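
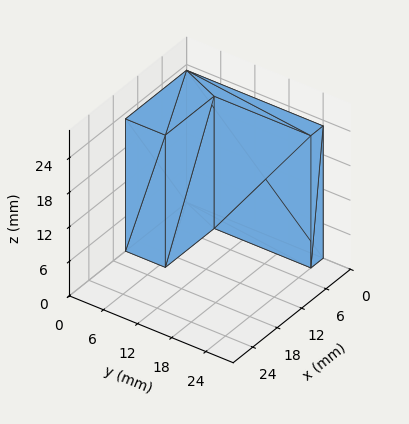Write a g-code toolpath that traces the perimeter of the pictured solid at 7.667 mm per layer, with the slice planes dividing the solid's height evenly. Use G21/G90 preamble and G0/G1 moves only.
Reading the render: the shape is an L-shaped prism: outer 15 × 24 mm, arm thicknesses ≈ 7 mm (horizontal) and 3 mm (vertical), extruded 23 mm in z (dimensions read to the nearest mm from the axis ticks). For the g-code, the solid's height is divided into equal slices at the stated Δz and each level perimeter traced with G1 moves after a G0 lift.

; perimeter-only toolpath
G21 ; units = mm
G90 ; absolute positioning
G28 ; home
; layer 1
G0 Z7.667
G0 X0.000 Y0.000
G1 X15.000 Y0.000
G1 X15.000 Y7.000
G1 X3.000 Y7.000
G1 X3.000 Y24.000
G1 X0.000 Y24.000
G1 X0.000 Y0.000
; layer 2
G0 Z15.333
G0 X0.000 Y0.000
G1 X15.000 Y0.000
G1 X15.000 Y7.000
G1 X3.000 Y7.000
G1 X3.000 Y24.000
G1 X0.000 Y24.000
G1 X0.000 Y0.000
; layer 3
G0 Z23.000
G0 X0.000 Y0.000
G1 X15.000 Y0.000
G1 X15.000 Y7.000
G1 X3.000 Y7.000
G1 X3.000 Y24.000
G1 X0.000 Y24.000
G1 X0.000 Y0.000
M2 ; end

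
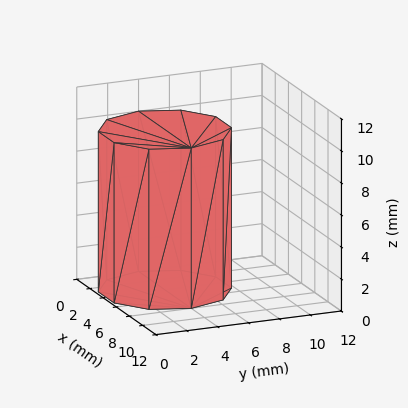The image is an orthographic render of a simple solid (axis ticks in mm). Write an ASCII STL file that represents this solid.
Reading the render: the shape is a regular 10-sided prism (a cylinder approximated with 10 flat sides), circumscribed radius ≈ 4 mm, height ≈ 10 mm (dimensions read to the nearest mm from the axis ticks). For the STL, each face is triangulated and given an outward normal.

solid part
  facet normal 0.0000 0.0000 -1.0000
    outer loop
      vertex 5.2 7.8 0.0
      vertex 7.2 6.4 0.0
      vertex 8.0 4.0 0.0
    endloop
  endfacet
  facet normal 0.0000 0.0000 -1.0000
    outer loop
      vertex 2.8 7.8 0.0
      vertex 5.2 7.8 0.0
      vertex 8.0 4.0 0.0
    endloop
  endfacet
  facet normal 0.0000 0.0000 -1.0000
    outer loop
      vertex 0.8 6.4 0.0
      vertex 2.8 7.8 0.0
      vertex 8.0 4.0 0.0
    endloop
  endfacet
  facet normal 0.0000 0.0000 -1.0000
    outer loop
      vertex 0.0 4.0 0.0
      vertex 0.8 6.4 0.0
      vertex 8.0 4.0 0.0
    endloop
  endfacet
  facet normal 0.0000 0.0000 -1.0000
    outer loop
      vertex 0.8 1.6 0.0
      vertex 0.0 4.0 0.0
      vertex 8.0 4.0 0.0
    endloop
  endfacet
  facet normal 0.0000 0.0000 -1.0000
    outer loop
      vertex 2.8 0.2 0.0
      vertex 0.8 1.6 0.0
      vertex 8.0 4.0 0.0
    endloop
  endfacet
  facet normal 0.0000 0.0000 -1.0000
    outer loop
      vertex 5.2 0.2 0.0
      vertex 2.8 0.2 0.0
      vertex 8.0 4.0 0.0
    endloop
  endfacet
  facet normal 0.0000 0.0000 -1.0000
    outer loop
      vertex 7.2 1.6 0.0
      vertex 5.2 0.2 0.0
      vertex 8.0 4.0 0.0
    endloop
  endfacet
  facet normal 0.0000 0.0000 1.0000
    outer loop
      vertex 8.0 4.0 10.0
      vertex 7.2 6.4 10.0
      vertex 5.2 7.8 10.0
    endloop
  endfacet
  facet normal 0.0000 0.0000 1.0000
    outer loop
      vertex 8.0 4.0 10.0
      vertex 5.2 7.8 10.0
      vertex 2.8 7.8 10.0
    endloop
  endfacet
  facet normal 0.0000 0.0000 1.0000
    outer loop
      vertex 8.0 4.0 10.0
      vertex 2.8 7.8 10.0
      vertex 0.8 6.4 10.0
    endloop
  endfacet
  facet normal 0.0000 0.0000 1.0000
    outer loop
      vertex 8.0 4.0 10.0
      vertex 0.8 6.4 10.0
      vertex 0.0 4.0 10.0
    endloop
  endfacet
  facet normal 0.0000 0.0000 1.0000
    outer loop
      vertex 8.0 4.0 10.0
      vertex 0.0 4.0 10.0
      vertex 0.8 1.6 10.0
    endloop
  endfacet
  facet normal 0.0000 0.0000 1.0000
    outer loop
      vertex 8.0 4.0 10.0
      vertex 0.8 1.6 10.0
      vertex 2.8 0.2 10.0
    endloop
  endfacet
  facet normal 0.0000 0.0000 1.0000
    outer loop
      vertex 8.0 4.0 10.0
      vertex 2.8 0.2 10.0
      vertex 5.2 0.2 10.0
    endloop
  endfacet
  facet normal 0.0000 0.0000 1.0000
    outer loop
      vertex 8.0 4.0 10.0
      vertex 5.2 0.2 10.0
      vertex 7.2 1.6 10.0
    endloop
  endfacet
  facet normal 0.9487 0.3162 0.0000
    outer loop
      vertex 8.0 4.0 0.0
      vertex 7.2 6.4 0.0
      vertex 7.2 6.4 10.0
    endloop
  endfacet
  facet normal 0.9487 0.3162 0.0000
    outer loop
      vertex 8.0 4.0 0.0
      vertex 7.2 6.4 10.0
      vertex 8.0 4.0 10.0
    endloop
  endfacet
  facet normal 0.5735 0.8192 0.0000
    outer loop
      vertex 7.2 6.4 0.0
      vertex 5.2 7.8 0.0
      vertex 5.2 7.8 10.0
    endloop
  endfacet
  facet normal 0.5735 0.8192 0.0000
    outer loop
      vertex 7.2 6.4 0.0
      vertex 5.2 7.8 10.0
      vertex 7.2 6.4 10.0
    endloop
  endfacet
  facet normal 0.0000 1.0000 0.0000
    outer loop
      vertex 5.2 7.8 0.0
      vertex 2.8 7.8 0.0
      vertex 2.8 7.8 10.0
    endloop
  endfacet
  facet normal 0.0000 1.0000 0.0000
    outer loop
      vertex 5.2 7.8 0.0
      vertex 2.8 7.8 10.0
      vertex 5.2 7.8 10.0
    endloop
  endfacet
  facet normal -0.5735 0.8192 0.0000
    outer loop
      vertex 2.8 7.8 0.0
      vertex 0.8 6.4 0.0
      vertex 0.8 6.4 10.0
    endloop
  endfacet
  facet normal -0.5735 0.8192 0.0000
    outer loop
      vertex 2.8 7.8 0.0
      vertex 0.8 6.4 10.0
      vertex 2.8 7.8 10.0
    endloop
  endfacet
  facet normal -0.9487 0.3162 0.0000
    outer loop
      vertex 0.8 6.4 0.0
      vertex 0.0 4.0 0.0
      vertex 0.0 4.0 10.0
    endloop
  endfacet
  facet normal -0.9487 0.3162 0.0000
    outer loop
      vertex 0.8 6.4 0.0
      vertex 0.0 4.0 10.0
      vertex 0.8 6.4 10.0
    endloop
  endfacet
  facet normal -0.9487 -0.3162 0.0000
    outer loop
      vertex 0.0 4.0 0.0
      vertex 0.8 1.6 0.0
      vertex 0.8 1.6 10.0
    endloop
  endfacet
  facet normal -0.9487 -0.3162 0.0000
    outer loop
      vertex 0.0 4.0 0.0
      vertex 0.8 1.6 10.0
      vertex 0.0 4.0 10.0
    endloop
  endfacet
  facet normal -0.5735 -0.8192 0.0000
    outer loop
      vertex 0.8 1.6 0.0
      vertex 2.8 0.2 0.0
      vertex 2.8 0.2 10.0
    endloop
  endfacet
  facet normal -0.5735 -0.8192 0.0000
    outer loop
      vertex 0.8 1.6 0.0
      vertex 2.8 0.2 10.0
      vertex 0.8 1.6 10.0
    endloop
  endfacet
  facet normal 0.0000 -1.0000 0.0000
    outer loop
      vertex 2.8 0.2 0.0
      vertex 5.2 0.2 0.0
      vertex 5.2 0.2 10.0
    endloop
  endfacet
  facet normal 0.0000 -1.0000 0.0000
    outer loop
      vertex 2.8 0.2 0.0
      vertex 5.2 0.2 10.0
      vertex 2.8 0.2 10.0
    endloop
  endfacet
  facet normal 0.5735 -0.8192 0.0000
    outer loop
      vertex 5.2 0.2 0.0
      vertex 7.2 1.6 0.0
      vertex 7.2 1.6 10.0
    endloop
  endfacet
  facet normal 0.5735 -0.8192 0.0000
    outer loop
      vertex 5.2 0.2 0.0
      vertex 7.2 1.6 10.0
      vertex 5.2 0.2 10.0
    endloop
  endfacet
  facet normal 0.9487 -0.3162 0.0000
    outer loop
      vertex 7.2 1.6 0.0
      vertex 8.0 4.0 0.0
      vertex 8.0 4.0 10.0
    endloop
  endfacet
  facet normal 0.9487 -0.3162 0.0000
    outer loop
      vertex 7.2 1.6 0.0
      vertex 8.0 4.0 10.0
      vertex 7.2 1.6 10.0
    endloop
  endfacet
endsolid part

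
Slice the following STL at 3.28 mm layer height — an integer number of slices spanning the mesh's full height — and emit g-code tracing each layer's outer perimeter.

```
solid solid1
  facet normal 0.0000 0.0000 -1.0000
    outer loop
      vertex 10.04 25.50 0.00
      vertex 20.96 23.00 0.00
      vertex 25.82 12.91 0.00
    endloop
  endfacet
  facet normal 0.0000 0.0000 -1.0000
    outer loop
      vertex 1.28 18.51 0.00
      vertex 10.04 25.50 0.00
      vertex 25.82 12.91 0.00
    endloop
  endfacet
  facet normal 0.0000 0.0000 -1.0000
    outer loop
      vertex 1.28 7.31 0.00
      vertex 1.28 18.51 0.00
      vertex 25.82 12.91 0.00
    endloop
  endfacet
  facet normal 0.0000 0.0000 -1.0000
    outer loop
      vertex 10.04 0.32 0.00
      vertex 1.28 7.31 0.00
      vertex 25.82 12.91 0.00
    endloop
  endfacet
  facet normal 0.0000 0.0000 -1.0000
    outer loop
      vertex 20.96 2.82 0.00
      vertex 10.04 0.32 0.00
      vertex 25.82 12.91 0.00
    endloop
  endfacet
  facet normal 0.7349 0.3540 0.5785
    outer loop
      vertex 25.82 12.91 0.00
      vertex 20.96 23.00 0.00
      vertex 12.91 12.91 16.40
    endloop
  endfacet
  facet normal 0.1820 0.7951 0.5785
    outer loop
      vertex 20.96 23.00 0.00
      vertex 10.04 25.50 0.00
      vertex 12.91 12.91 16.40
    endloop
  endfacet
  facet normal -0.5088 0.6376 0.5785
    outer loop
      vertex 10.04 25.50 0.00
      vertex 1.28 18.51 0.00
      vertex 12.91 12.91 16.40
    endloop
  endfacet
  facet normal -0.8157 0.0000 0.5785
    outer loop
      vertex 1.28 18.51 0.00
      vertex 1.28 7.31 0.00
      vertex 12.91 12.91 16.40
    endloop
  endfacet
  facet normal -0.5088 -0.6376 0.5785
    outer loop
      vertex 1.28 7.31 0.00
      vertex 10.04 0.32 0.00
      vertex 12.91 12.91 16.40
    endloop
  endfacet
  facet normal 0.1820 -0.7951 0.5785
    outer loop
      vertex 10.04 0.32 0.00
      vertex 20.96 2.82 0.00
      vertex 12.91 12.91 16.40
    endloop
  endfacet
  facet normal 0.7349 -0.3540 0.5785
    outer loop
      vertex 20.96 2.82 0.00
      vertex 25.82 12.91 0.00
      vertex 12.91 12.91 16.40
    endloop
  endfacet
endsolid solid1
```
; perimeter-only toolpath
G21 ; units = mm
G90 ; absolute positioning
G28 ; home
; layer 1
G0 Z3.28
G0 X23.24 Y12.91
G1 X19.35 Y20.98
G1 X10.61 Y22.98
G1 X3.61 Y17.39
G1 X3.61 Y8.43
G1 X10.61 Y2.84
G1 X19.35 Y4.84
G1 X23.24 Y12.91
; layer 2
G0 Z6.56
G0 X20.66 Y12.91
G1 X17.74 Y18.96
G1 X11.19 Y20.46
G1 X5.93 Y16.27
G1 X5.93 Y9.55
G1 X11.19 Y5.36
G1 X17.74 Y6.86
G1 X20.66 Y12.91
; layer 3
G0 Z9.84
G0 X18.07 Y12.91
G1 X16.13 Y16.95
G1 X11.76 Y17.95
G1 X8.26 Y15.15
G1 X8.26 Y10.67
G1 X11.76 Y7.87
G1 X16.13 Y8.87
G1 X18.07 Y12.91
; layer 4
G0 Z13.12
G0 X15.49 Y12.91
G1 X14.52 Y14.93
G1 X12.34 Y15.43
G1 X10.58 Y14.03
G1 X10.58 Y11.79
G1 X12.34 Y10.39
G1 X14.52 Y10.89
G1 X15.49 Y12.91
M2 ; end

The solid is a regular 7-sided pyramid, base circumscribed radius ≈ 12.9 mm, apex at z ≈ 16.4 mm. Slicing at Δz = 3.28 mm — 5 equal slices spanning the solid's height, so layer i sits at z = i·h/5 — gives 4 non-empty perimeters. Each is a 7-segment closed polygon; G0 lifts to the layer z and rapids to the start vertex, then G1 traces the edges. The cross-section shrinks linearly with z (the slice at the apex is degenerate and omitted).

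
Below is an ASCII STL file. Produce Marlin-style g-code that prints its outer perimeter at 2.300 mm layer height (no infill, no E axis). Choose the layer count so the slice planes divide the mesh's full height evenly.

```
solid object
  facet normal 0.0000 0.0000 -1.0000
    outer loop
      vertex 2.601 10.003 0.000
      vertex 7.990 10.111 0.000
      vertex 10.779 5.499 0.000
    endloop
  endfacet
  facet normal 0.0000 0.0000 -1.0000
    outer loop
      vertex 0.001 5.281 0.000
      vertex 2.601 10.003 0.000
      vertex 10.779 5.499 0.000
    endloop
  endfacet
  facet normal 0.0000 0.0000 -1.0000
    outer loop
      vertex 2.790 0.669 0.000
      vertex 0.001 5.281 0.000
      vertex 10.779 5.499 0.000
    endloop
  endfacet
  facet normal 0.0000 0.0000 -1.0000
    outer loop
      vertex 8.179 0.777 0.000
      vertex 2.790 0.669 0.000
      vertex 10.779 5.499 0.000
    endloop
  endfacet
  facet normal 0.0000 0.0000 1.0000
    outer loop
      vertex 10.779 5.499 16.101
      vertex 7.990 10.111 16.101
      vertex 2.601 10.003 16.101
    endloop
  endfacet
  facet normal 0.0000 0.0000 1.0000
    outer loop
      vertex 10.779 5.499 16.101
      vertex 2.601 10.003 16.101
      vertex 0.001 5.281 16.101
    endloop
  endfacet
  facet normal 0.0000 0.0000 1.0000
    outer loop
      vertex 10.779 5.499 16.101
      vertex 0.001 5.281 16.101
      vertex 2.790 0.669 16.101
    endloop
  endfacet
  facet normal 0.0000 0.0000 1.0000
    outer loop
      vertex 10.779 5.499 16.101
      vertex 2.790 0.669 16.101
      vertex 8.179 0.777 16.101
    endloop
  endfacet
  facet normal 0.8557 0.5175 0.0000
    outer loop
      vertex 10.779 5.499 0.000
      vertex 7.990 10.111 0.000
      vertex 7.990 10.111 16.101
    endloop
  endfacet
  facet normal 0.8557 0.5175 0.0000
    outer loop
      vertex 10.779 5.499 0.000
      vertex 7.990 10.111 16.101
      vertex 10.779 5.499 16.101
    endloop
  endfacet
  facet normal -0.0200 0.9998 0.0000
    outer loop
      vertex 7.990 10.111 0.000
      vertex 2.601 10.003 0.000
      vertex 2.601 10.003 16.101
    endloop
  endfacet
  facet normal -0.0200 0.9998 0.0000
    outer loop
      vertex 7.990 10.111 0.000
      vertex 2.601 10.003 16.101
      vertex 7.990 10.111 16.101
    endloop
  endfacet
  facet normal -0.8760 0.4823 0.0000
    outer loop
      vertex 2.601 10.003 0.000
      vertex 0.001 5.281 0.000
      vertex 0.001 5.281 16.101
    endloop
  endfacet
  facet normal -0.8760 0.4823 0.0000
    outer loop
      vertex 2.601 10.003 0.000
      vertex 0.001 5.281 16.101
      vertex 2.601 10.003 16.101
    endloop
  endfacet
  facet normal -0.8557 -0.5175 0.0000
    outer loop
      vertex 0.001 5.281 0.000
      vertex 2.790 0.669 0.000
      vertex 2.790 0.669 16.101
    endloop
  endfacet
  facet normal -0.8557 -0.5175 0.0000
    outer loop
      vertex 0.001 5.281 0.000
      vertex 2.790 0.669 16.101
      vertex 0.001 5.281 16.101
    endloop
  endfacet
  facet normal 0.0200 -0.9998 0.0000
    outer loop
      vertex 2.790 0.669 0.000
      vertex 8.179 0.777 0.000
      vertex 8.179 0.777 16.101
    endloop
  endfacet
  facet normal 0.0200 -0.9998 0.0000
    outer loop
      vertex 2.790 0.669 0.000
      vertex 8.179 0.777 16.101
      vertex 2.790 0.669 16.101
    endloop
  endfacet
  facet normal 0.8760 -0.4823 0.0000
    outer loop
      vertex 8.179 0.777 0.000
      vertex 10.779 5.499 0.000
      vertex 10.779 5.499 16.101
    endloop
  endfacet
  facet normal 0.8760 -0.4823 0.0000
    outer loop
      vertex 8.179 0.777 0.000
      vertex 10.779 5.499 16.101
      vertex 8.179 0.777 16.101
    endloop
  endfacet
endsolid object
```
; perimeter-only toolpath
G21 ; units = mm
G90 ; absolute positioning
G28 ; home
; layer 1
G0 Z2.300
G0 X10.779 Y5.499
G1 X7.990 Y10.111
G1 X2.601 Y10.003
G1 X0.001 Y5.281
G1 X2.790 Y0.669
G1 X8.179 Y0.777
G1 X10.779 Y5.499
; layer 2
G0 Z4.600
G0 X10.779 Y5.499
G1 X7.990 Y10.111
G1 X2.601 Y10.003
G1 X0.001 Y5.281
G1 X2.790 Y0.669
G1 X8.179 Y0.777
G1 X10.779 Y5.499
; layer 3
G0 Z6.900
G0 X10.779 Y5.499
G1 X7.990 Y10.111
G1 X2.601 Y10.003
G1 X0.001 Y5.281
G1 X2.790 Y0.669
G1 X8.179 Y0.777
G1 X10.779 Y5.499
; layer 4
G0 Z9.201
G0 X10.779 Y5.499
G1 X7.990 Y10.111
G1 X2.601 Y10.003
G1 X0.001 Y5.281
G1 X2.790 Y0.669
G1 X8.179 Y0.777
G1 X10.779 Y5.499
; layer 5
G0 Z11.501
G0 X10.779 Y5.499
G1 X7.990 Y10.111
G1 X2.601 Y10.003
G1 X0.001 Y5.281
G1 X2.790 Y0.669
G1 X8.179 Y0.777
G1 X10.779 Y5.499
; layer 6
G0 Z13.801
G0 X10.779 Y5.499
G1 X7.990 Y10.111
G1 X2.601 Y10.003
G1 X0.001 Y5.281
G1 X2.790 Y0.669
G1 X8.179 Y0.777
G1 X10.779 Y5.499
; layer 7
G0 Z16.101
G0 X10.779 Y5.499
G1 X7.990 Y10.111
G1 X2.601 Y10.003
G1 X0.001 Y5.281
G1 X2.790 Y0.669
G1 X8.179 Y0.777
G1 X10.779 Y5.499
M2 ; end

The solid is a regular 6-sided prism (a cylinder approximated with 6 flat sides), circumscribed radius ≈ 5.39 mm, height ≈ 16.1 mm. Slicing at Δz = 2.300 mm — 7 equal slices spanning the solid's height, so layer i sits at z = i·h/7 — gives 7 non-empty perimeters. Each is a 6-segment closed polygon; G0 lifts to the layer z and rapids to the start vertex, then G1 traces the edges.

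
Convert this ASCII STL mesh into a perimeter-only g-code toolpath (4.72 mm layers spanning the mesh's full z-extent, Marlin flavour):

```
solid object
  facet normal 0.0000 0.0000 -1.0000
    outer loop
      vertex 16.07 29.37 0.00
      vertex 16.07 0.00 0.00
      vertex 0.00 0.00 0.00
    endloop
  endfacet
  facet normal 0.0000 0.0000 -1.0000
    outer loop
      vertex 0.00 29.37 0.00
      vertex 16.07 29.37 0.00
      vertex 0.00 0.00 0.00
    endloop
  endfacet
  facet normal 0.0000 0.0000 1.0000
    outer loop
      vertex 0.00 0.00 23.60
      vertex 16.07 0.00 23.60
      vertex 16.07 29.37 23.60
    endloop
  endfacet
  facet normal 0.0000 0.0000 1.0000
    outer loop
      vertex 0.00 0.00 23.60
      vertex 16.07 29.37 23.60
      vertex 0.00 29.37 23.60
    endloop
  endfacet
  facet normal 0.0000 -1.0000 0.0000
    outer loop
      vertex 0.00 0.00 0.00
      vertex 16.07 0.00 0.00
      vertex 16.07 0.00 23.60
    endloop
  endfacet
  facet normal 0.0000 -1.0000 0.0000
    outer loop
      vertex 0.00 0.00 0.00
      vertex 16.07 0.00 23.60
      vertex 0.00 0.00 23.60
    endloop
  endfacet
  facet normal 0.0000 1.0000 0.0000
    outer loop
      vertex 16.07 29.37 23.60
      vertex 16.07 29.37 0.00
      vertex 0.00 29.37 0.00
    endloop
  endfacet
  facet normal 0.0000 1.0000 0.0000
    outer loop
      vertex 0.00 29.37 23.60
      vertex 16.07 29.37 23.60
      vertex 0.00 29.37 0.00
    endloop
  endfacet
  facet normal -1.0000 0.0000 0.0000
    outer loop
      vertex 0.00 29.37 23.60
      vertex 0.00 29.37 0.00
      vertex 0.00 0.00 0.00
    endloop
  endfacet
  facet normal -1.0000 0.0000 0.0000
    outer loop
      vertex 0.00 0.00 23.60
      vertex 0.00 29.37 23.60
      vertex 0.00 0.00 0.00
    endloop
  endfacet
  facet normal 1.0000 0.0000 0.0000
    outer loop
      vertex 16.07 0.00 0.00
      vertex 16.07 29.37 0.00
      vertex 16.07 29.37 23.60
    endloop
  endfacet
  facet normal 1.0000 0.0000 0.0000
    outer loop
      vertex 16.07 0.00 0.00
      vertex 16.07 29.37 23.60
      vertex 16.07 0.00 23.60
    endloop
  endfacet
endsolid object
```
; perimeter-only toolpath
G21 ; units = mm
G90 ; absolute positioning
G28 ; home
; layer 1
G0 Z4.72
G0 X0.00 Y0.00
G1 X16.07 Y0.00
G1 X16.07 Y29.37
G1 X0.00 Y29.37
G1 X0.00 Y0.00
; layer 2
G0 Z9.44
G0 X0.00 Y0.00
G1 X16.07 Y0.00
G1 X16.07 Y29.37
G1 X0.00 Y29.37
G1 X0.00 Y0.00
; layer 3
G0 Z14.16
G0 X0.00 Y0.00
G1 X16.07 Y0.00
G1 X16.07 Y29.37
G1 X0.00 Y29.37
G1 X0.00 Y0.00
; layer 4
G0 Z18.88
G0 X0.00 Y0.00
G1 X16.07 Y0.00
G1 X16.07 Y29.37
G1 X0.00 Y29.37
G1 X0.00 Y0.00
; layer 5
G0 Z23.60
G0 X0.00 Y0.00
G1 X16.07 Y0.00
G1 X16.07 Y29.37
G1 X0.00 Y29.37
G1 X0.00 Y0.00
M2 ; end

The solid is a rectangular box, roughly 16.1 × 29.4 mm footprint and 23.6 mm tall. Slicing at Δz = 4.72 mm — 5 equal slices spanning the solid's height, so layer i sits at z = i·h/5 — gives 5 non-empty perimeters. Each is a 4-segment closed polygon; G0 lifts to the layer z and rapids to the start vertex, then G1 traces the edges.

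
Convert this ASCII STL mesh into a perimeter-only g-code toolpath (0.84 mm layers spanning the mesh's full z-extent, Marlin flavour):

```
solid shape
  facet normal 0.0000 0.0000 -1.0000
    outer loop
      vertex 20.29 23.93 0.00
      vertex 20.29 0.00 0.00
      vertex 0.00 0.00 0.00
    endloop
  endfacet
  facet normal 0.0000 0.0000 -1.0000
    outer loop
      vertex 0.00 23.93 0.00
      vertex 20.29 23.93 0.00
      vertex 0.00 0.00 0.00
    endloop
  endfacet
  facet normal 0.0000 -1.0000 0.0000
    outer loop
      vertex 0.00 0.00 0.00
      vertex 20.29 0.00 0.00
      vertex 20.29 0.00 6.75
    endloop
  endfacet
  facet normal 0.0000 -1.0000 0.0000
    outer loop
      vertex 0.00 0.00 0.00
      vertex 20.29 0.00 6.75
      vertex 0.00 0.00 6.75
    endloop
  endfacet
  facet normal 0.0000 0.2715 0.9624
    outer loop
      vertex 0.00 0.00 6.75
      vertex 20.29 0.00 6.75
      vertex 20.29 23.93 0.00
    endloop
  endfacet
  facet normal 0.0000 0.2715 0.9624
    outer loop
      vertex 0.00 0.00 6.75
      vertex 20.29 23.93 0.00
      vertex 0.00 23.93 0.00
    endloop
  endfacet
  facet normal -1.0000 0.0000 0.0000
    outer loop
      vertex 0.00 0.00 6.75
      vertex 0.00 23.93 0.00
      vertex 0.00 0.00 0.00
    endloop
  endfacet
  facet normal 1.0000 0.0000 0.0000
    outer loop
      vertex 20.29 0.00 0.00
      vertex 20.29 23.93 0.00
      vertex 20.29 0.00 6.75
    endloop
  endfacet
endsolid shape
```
; perimeter-only toolpath
G21 ; units = mm
G90 ; absolute positioning
G28 ; home
; layer 1
G0 Z0.84
G0 X0.00 Y0.00
G1 X20.29 Y0.00
G1 X20.29 Y20.94
G1 X0.00 Y20.94
G1 X0.00 Y0.00
; layer 2
G0 Z1.69
G0 X0.00 Y0.00
G1 X20.29 Y0.00
G1 X20.29 Y17.95
G1 X0.00 Y17.95
G1 X0.00 Y0.00
; layer 3
G0 Z2.53
G0 X0.00 Y0.00
G1 X20.29 Y0.00
G1 X20.29 Y14.96
G1 X0.00 Y14.96
G1 X0.00 Y0.00
; layer 4
G0 Z3.38
G0 X0.00 Y0.00
G1 X20.29 Y0.00
G1 X20.29 Y11.96
G1 X0.00 Y11.96
G1 X0.00 Y0.00
; layer 5
G0 Z4.22
G0 X0.00 Y0.00
G1 X20.29 Y0.00
G1 X20.29 Y8.97
G1 X0.00 Y8.97
G1 X0.00 Y0.00
; layer 6
G0 Z5.06
G0 X0.00 Y0.00
G1 X20.29 Y0.00
G1 X20.29 Y5.98
G1 X0.00 Y5.98
G1 X0.00 Y0.00
; layer 7
G0 Z5.91
G0 X0.00 Y0.00
G1 X20.29 Y0.00
G1 X20.29 Y2.99
G1 X0.00 Y2.99
G1 X0.00 Y0.00
M2 ; end

The solid is a wedge (ramp): 20.3 × 23.9 mm base, rising to 6.75 mm along the y=0 edge and sloping linearly to z=0 at y=23.9. Slicing at Δz = 0.84 mm — 8 equal slices spanning the solid's height, so layer i sits at z = i·h/8 — gives 7 non-empty perimeters. Each is a 4-segment closed polygon; G0 lifts to the layer z and rapids to the start vertex, then G1 traces the edges. The cross-section shrinks linearly with z (the slice at the apex is degenerate and omitted).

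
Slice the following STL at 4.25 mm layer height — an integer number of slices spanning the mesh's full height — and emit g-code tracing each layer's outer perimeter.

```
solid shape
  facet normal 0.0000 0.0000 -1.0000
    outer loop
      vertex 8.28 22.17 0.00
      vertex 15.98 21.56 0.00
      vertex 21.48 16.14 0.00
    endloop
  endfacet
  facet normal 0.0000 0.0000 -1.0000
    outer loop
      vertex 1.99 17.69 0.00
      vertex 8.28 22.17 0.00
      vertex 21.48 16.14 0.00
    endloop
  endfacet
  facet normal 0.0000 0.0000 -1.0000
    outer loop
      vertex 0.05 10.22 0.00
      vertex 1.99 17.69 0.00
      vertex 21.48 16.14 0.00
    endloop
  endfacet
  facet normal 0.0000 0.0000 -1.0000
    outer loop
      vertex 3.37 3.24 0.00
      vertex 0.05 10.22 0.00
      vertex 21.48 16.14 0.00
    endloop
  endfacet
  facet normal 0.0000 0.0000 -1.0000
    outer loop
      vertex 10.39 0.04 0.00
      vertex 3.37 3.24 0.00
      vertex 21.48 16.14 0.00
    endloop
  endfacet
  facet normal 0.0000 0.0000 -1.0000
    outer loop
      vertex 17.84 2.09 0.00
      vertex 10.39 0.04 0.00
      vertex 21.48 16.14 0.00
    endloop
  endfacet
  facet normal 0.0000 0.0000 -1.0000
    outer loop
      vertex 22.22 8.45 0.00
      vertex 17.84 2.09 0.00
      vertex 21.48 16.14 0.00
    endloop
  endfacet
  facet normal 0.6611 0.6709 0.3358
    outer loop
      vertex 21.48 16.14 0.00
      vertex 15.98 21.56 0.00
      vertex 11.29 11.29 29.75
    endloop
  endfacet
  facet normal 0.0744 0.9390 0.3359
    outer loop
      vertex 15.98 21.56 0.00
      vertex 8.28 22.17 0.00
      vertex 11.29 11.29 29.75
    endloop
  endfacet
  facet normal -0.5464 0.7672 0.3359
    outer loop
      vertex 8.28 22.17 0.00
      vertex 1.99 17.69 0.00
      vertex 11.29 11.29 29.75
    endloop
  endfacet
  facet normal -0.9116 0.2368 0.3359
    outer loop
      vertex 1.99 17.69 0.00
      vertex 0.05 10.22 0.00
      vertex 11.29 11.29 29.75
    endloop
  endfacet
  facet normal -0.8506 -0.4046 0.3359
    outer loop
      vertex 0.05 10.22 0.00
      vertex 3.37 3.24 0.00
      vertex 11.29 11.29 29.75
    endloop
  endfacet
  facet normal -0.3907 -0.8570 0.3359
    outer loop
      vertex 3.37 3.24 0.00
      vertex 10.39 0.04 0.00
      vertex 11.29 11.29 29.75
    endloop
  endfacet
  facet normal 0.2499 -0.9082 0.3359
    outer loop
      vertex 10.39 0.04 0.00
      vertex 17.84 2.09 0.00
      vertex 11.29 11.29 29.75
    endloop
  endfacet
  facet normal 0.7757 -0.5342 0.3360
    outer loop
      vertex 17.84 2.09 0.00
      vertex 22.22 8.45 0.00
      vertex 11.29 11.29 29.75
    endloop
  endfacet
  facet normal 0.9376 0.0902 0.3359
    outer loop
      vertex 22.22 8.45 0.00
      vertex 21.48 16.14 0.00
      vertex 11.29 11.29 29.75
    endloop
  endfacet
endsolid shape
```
; perimeter-only toolpath
G21 ; units = mm
G90 ; absolute positioning
G28 ; home
; layer 1
G0 Z4.25
G0 X20.02 Y15.45
G1 X15.31 Y20.09
G1 X8.71 Y20.62
G1 X3.32 Y16.78
G1 X1.66 Y10.37
G1 X4.50 Y4.39
G1 X10.52 Y1.65
G1 X16.90 Y3.40
G1 X20.66 Y8.86
G1 X20.02 Y15.45
; layer 2
G0 Z8.50
G0 X18.57 Y14.75
G1 X14.64 Y18.63
G1 X9.14 Y19.06
G1 X4.65 Y15.86
G1 X3.26 Y10.53
G1 X5.63 Y5.54
G1 X10.65 Y3.25
G1 X15.97 Y4.72
G1 X19.10 Y9.26
G1 X18.57 Y14.75
; layer 3
G0 Z12.75
G0 X17.11 Y14.06
G1 X13.97 Y17.16
G1 X9.57 Y17.51
G1 X5.98 Y14.95
G1 X4.87 Y10.68
G1 X6.76 Y6.69
G1 X10.78 Y4.86
G1 X15.03 Y6.03
G1 X17.54 Y9.67
G1 X17.11 Y14.06
; layer 4
G0 Z17.00
G0 X15.66 Y13.37
G1 X13.30 Y15.69
G1 X10.00 Y15.95
G1 X7.30 Y14.03
G1 X6.47 Y10.83
G1 X7.90 Y7.84
G1 X10.90 Y6.47
G1 X14.10 Y7.35
G1 X15.97 Y10.07
G1 X15.66 Y13.37
; layer 5
G0 Z21.25
G0 X14.20 Y12.68
G1 X12.63 Y14.22
G1 X10.43 Y14.40
G1 X8.63 Y13.12
G1 X8.08 Y10.98
G1 X9.03 Y8.99
G1 X11.03 Y8.08
G1 X13.16 Y8.66
G1 X14.41 Y10.48
G1 X14.20 Y12.68
; layer 6
G0 Z25.50
G0 X12.75 Y11.98
G1 X11.96 Y12.76
G1 X10.86 Y12.84
G1 X9.96 Y12.20
G1 X9.68 Y11.14
G1 X10.16 Y10.14
G1 X11.16 Y9.68
G1 X12.23 Y9.98
G1 X12.85 Y10.88
G1 X12.75 Y11.98
M2 ; end

The solid is a regular 9-sided pyramid, base circumscribed radius ≈ 11.3 mm, apex at z ≈ 29.8 mm. Slicing at Δz = 4.25 mm — 7 equal slices spanning the solid's height, so layer i sits at z = i·h/7 — gives 6 non-empty perimeters. Each is a 9-segment closed polygon; G0 lifts to the layer z and rapids to the start vertex, then G1 traces the edges. The cross-section shrinks linearly with z (the slice at the apex is degenerate and omitted).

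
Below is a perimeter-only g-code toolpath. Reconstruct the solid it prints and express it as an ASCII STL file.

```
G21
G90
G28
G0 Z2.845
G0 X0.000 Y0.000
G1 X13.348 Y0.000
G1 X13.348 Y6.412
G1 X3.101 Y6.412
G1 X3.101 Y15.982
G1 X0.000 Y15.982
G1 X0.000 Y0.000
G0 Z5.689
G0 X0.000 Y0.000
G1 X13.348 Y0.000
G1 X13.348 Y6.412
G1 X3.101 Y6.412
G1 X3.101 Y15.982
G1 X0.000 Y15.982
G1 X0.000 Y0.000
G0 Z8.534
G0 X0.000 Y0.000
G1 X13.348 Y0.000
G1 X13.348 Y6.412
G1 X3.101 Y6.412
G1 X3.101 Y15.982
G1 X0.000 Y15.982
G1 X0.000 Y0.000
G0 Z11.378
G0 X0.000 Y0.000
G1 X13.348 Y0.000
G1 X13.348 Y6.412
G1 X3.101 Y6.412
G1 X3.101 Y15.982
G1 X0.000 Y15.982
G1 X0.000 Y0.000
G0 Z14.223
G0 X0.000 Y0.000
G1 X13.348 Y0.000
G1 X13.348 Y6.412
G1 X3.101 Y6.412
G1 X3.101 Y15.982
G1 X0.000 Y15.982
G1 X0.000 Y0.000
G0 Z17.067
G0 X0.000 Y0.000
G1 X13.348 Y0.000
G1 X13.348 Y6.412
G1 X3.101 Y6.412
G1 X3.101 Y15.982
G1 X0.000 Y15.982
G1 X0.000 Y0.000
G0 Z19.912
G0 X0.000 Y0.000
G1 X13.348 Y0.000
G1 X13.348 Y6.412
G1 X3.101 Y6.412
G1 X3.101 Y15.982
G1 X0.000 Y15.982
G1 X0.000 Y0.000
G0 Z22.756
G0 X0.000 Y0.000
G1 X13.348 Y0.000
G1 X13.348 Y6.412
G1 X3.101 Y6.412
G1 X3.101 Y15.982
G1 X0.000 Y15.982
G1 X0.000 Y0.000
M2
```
solid part
  facet normal 0.0000 0.0000 -1.0000
    outer loop
      vertex 13.348 6.412 0.000
      vertex 13.348 0.000 0.000
      vertex 0.000 0.000 0.000
    endloop
  endfacet
  facet normal 0.0000 0.0000 -1.0000
    outer loop
      vertex 3.101 6.412 0.000
      vertex 13.348 6.412 0.000
      vertex 0.000 0.000 0.000
    endloop
  endfacet
  facet normal 0.0000 0.0000 -1.0000
    outer loop
      vertex 3.101 15.982 0.000
      vertex 3.101 6.412 0.000
      vertex 0.000 0.000 0.000
    endloop
  endfacet
  facet normal 0.0000 0.0000 -1.0000
    outer loop
      vertex 0.000 15.982 0.000
      vertex 3.101 15.982 0.000
      vertex 0.000 0.000 0.000
    endloop
  endfacet
  facet normal 0.0000 0.0000 1.0000
    outer loop
      vertex 0.000 0.000 22.756
      vertex 13.348 0.000 22.756
      vertex 13.348 6.412 22.756
    endloop
  endfacet
  facet normal 0.0000 0.0000 1.0000
    outer loop
      vertex 0.000 0.000 22.756
      vertex 13.348 6.412 22.756
      vertex 3.101 6.412 22.756
    endloop
  endfacet
  facet normal 0.0000 0.0000 1.0000
    outer loop
      vertex 0.000 0.000 22.756
      vertex 3.101 6.412 22.756
      vertex 3.101 15.982 22.756
    endloop
  endfacet
  facet normal 0.0000 0.0000 1.0000
    outer loop
      vertex 0.000 0.000 22.756
      vertex 3.101 15.982 22.756
      vertex 0.000 15.982 22.756
    endloop
  endfacet
  facet normal 0.0000 -1.0000 0.0000
    outer loop
      vertex 0.000 0.000 0.000
      vertex 13.348 0.000 0.000
      vertex 13.348 0.000 22.756
    endloop
  endfacet
  facet normal 0.0000 -1.0000 0.0000
    outer loop
      vertex 0.000 0.000 0.000
      vertex 13.348 0.000 22.756
      vertex 0.000 0.000 22.756
    endloop
  endfacet
  facet normal 1.0000 0.0000 0.0000
    outer loop
      vertex 13.348 0.000 0.000
      vertex 13.348 6.412 0.000
      vertex 13.348 6.412 22.756
    endloop
  endfacet
  facet normal 1.0000 0.0000 0.0000
    outer loop
      vertex 13.348 0.000 0.000
      vertex 13.348 6.412 22.756
      vertex 13.348 0.000 22.756
    endloop
  endfacet
  facet normal 0.0000 1.0000 0.0000
    outer loop
      vertex 13.348 6.412 0.000
      vertex 3.101 6.412 0.000
      vertex 3.101 6.412 22.756
    endloop
  endfacet
  facet normal 0.0000 1.0000 0.0000
    outer loop
      vertex 13.348 6.412 0.000
      vertex 3.101 6.412 22.756
      vertex 13.348 6.412 22.756
    endloop
  endfacet
  facet normal 1.0000 0.0000 0.0000
    outer loop
      vertex 3.101 6.412 0.000
      vertex 3.101 15.982 0.000
      vertex 3.101 15.982 22.756
    endloop
  endfacet
  facet normal 1.0000 0.0000 0.0000
    outer loop
      vertex 3.101 6.412 0.000
      vertex 3.101 15.982 22.756
      vertex 3.101 6.412 22.756
    endloop
  endfacet
  facet normal 0.0000 1.0000 0.0000
    outer loop
      vertex 3.101 15.982 0.000
      vertex 0.000 15.982 0.000
      vertex 0.000 15.982 22.756
    endloop
  endfacet
  facet normal 0.0000 1.0000 0.0000
    outer loop
      vertex 3.101 15.982 0.000
      vertex 0.000 15.982 22.756
      vertex 3.101 15.982 22.756
    endloop
  endfacet
  facet normal -1.0000 0.0000 0.0000
    outer loop
      vertex 0.000 15.982 0.000
      vertex 0.000 0.000 0.000
      vertex 0.000 0.000 22.756
    endloop
  endfacet
  facet normal -1.0000 0.0000 0.0000
    outer loop
      vertex 0.000 15.982 0.000
      vertex 0.000 0.000 22.756
      vertex 0.000 15.982 22.756
    endloop
  endfacet
endsolid part

The G0 Z moves step by Δz≈2.845 mm. Every layer's G1 loop is the same polygon, so the solid is a straight extrusion of it from z=0 to z≈22.8. Closing with flat bottom and top caps and triangulating gives 20 facets — an L-shaped prism: outer 13.3 × 16 mm, arm thicknesses ≈ 6.41 mm (horizontal) and 3.1 mm (vertical), extruded 22.8 mm in z.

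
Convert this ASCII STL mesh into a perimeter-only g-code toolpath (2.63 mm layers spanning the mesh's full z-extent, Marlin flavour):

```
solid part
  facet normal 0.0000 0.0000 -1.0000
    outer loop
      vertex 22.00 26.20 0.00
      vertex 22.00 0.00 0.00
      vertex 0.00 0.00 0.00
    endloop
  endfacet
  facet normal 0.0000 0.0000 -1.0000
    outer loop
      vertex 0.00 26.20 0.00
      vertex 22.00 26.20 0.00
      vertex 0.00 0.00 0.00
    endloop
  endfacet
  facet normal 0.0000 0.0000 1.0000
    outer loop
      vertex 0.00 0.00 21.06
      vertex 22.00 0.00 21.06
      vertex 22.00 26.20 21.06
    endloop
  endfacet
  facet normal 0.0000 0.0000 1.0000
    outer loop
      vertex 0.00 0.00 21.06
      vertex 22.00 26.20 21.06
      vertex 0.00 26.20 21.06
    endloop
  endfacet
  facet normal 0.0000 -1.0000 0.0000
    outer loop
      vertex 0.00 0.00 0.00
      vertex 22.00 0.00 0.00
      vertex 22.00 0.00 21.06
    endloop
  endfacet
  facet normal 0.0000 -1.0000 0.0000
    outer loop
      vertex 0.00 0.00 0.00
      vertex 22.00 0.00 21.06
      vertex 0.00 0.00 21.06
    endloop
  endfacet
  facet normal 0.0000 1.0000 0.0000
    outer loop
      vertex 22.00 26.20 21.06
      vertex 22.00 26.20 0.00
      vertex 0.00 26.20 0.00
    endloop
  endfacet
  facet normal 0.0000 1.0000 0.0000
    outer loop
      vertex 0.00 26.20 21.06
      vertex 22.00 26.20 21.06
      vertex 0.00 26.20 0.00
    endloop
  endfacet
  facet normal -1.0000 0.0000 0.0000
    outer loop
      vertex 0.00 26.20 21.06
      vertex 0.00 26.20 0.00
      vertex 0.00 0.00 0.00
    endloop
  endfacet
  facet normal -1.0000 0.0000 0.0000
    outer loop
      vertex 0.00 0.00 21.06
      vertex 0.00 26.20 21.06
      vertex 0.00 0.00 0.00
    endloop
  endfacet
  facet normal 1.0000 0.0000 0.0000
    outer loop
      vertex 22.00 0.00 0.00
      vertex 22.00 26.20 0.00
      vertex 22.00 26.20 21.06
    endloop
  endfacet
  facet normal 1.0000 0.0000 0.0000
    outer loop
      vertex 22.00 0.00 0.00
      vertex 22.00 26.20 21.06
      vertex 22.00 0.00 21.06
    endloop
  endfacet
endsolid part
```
; perimeter-only toolpath
G21 ; units = mm
G90 ; absolute positioning
G28 ; home
; layer 1
G0 Z2.63
G0 X0.00 Y0.00
G1 X22.00 Y0.00
G1 X22.00 Y26.20
G1 X0.00 Y26.20
G1 X0.00 Y0.00
; layer 2
G0 Z5.26
G0 X0.00 Y0.00
G1 X22.00 Y0.00
G1 X22.00 Y26.20
G1 X0.00 Y26.20
G1 X0.00 Y0.00
; layer 3
G0 Z7.90
G0 X0.00 Y0.00
G1 X22.00 Y0.00
G1 X22.00 Y26.20
G1 X0.00 Y26.20
G1 X0.00 Y0.00
; layer 4
G0 Z10.53
G0 X0.00 Y0.00
G1 X22.00 Y0.00
G1 X22.00 Y26.20
G1 X0.00 Y26.20
G1 X0.00 Y0.00
; layer 5
G0 Z13.16
G0 X0.00 Y0.00
G1 X22.00 Y0.00
G1 X22.00 Y26.20
G1 X0.00 Y26.20
G1 X0.00 Y0.00
; layer 6
G0 Z15.79
G0 X0.00 Y0.00
G1 X22.00 Y0.00
G1 X22.00 Y26.20
G1 X0.00 Y26.20
G1 X0.00 Y0.00
; layer 7
G0 Z18.43
G0 X0.00 Y0.00
G1 X22.00 Y0.00
G1 X22.00 Y26.20
G1 X0.00 Y26.20
G1 X0.00 Y0.00
; layer 8
G0 Z21.06
G0 X0.00 Y0.00
G1 X22.00 Y0.00
G1 X22.00 Y26.20
G1 X0.00 Y26.20
G1 X0.00 Y0.00
M2 ; end

The solid is a rectangular box, roughly 22 × 26.2 mm footprint and 21.1 mm tall. Slicing at Δz = 2.63 mm — 8 equal slices spanning the solid's height, so layer i sits at z = i·h/8 — gives 8 non-empty perimeters. Each is a 4-segment closed polygon; G0 lifts to the layer z and rapids to the start vertex, then G1 traces the edges.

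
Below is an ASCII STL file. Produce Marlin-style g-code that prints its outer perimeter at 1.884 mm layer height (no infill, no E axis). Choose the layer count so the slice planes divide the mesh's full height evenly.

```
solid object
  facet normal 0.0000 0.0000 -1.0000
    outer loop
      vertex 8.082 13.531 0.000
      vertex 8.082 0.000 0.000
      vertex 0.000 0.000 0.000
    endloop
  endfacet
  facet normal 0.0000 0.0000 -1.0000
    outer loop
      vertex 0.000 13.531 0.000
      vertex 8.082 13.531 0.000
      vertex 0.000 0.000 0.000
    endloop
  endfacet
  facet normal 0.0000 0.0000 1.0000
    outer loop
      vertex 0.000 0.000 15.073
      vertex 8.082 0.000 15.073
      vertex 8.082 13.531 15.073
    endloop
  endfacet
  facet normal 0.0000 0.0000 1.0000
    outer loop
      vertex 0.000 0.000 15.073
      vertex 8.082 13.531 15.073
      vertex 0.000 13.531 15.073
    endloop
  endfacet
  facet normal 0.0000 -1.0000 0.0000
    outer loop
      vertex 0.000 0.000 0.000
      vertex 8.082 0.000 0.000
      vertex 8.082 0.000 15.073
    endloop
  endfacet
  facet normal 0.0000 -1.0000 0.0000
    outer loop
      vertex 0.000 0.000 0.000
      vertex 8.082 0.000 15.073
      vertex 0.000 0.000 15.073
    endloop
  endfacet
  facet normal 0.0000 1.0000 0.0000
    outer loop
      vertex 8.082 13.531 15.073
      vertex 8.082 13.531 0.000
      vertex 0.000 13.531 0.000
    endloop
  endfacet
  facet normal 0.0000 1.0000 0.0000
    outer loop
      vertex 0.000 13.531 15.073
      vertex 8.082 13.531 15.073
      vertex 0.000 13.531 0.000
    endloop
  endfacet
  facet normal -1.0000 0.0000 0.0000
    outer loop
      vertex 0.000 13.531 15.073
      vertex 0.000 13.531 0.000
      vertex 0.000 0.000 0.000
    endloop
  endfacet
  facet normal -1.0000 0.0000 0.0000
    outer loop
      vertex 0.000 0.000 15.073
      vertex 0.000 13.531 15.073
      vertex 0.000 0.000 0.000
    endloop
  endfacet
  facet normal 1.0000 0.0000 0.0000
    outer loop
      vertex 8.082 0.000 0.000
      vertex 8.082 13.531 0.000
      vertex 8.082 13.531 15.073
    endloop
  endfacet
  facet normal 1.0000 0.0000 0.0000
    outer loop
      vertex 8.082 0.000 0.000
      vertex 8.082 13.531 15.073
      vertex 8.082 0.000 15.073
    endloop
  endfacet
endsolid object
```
; perimeter-only toolpath
G21 ; units = mm
G90 ; absolute positioning
G28 ; home
; layer 1
G0 Z1.884
G0 X0.000 Y0.000
G1 X8.082 Y0.000
G1 X8.082 Y13.531
G1 X0.000 Y13.531
G1 X0.000 Y0.000
; layer 2
G0 Z3.768
G0 X0.000 Y0.000
G1 X8.082 Y0.000
G1 X8.082 Y13.531
G1 X0.000 Y13.531
G1 X0.000 Y0.000
; layer 3
G0 Z5.652
G0 X0.000 Y0.000
G1 X8.082 Y0.000
G1 X8.082 Y13.531
G1 X0.000 Y13.531
G1 X0.000 Y0.000
; layer 4
G0 Z7.537
G0 X0.000 Y0.000
G1 X8.082 Y0.000
G1 X8.082 Y13.531
G1 X0.000 Y13.531
G1 X0.000 Y0.000
; layer 5
G0 Z9.421
G0 X0.000 Y0.000
G1 X8.082 Y0.000
G1 X8.082 Y13.531
G1 X0.000 Y13.531
G1 X0.000 Y0.000
; layer 6
G0 Z11.305
G0 X0.000 Y0.000
G1 X8.082 Y0.000
G1 X8.082 Y13.531
G1 X0.000 Y13.531
G1 X0.000 Y0.000
; layer 7
G0 Z13.189
G0 X0.000 Y0.000
G1 X8.082 Y0.000
G1 X8.082 Y13.531
G1 X0.000 Y13.531
G1 X0.000 Y0.000
; layer 8
G0 Z15.073
G0 X0.000 Y0.000
G1 X8.082 Y0.000
G1 X8.082 Y13.531
G1 X0.000 Y13.531
G1 X0.000 Y0.000
M2 ; end

The solid is a rectangular box, roughly 8.08 × 13.5 mm footprint and 15.1 mm tall. Slicing at Δz = 1.884 mm — 8 equal slices spanning the solid's height, so layer i sits at z = i·h/8 — gives 8 non-empty perimeters. Each is a 4-segment closed polygon; G0 lifts to the layer z and rapids to the start vertex, then G1 traces the edges.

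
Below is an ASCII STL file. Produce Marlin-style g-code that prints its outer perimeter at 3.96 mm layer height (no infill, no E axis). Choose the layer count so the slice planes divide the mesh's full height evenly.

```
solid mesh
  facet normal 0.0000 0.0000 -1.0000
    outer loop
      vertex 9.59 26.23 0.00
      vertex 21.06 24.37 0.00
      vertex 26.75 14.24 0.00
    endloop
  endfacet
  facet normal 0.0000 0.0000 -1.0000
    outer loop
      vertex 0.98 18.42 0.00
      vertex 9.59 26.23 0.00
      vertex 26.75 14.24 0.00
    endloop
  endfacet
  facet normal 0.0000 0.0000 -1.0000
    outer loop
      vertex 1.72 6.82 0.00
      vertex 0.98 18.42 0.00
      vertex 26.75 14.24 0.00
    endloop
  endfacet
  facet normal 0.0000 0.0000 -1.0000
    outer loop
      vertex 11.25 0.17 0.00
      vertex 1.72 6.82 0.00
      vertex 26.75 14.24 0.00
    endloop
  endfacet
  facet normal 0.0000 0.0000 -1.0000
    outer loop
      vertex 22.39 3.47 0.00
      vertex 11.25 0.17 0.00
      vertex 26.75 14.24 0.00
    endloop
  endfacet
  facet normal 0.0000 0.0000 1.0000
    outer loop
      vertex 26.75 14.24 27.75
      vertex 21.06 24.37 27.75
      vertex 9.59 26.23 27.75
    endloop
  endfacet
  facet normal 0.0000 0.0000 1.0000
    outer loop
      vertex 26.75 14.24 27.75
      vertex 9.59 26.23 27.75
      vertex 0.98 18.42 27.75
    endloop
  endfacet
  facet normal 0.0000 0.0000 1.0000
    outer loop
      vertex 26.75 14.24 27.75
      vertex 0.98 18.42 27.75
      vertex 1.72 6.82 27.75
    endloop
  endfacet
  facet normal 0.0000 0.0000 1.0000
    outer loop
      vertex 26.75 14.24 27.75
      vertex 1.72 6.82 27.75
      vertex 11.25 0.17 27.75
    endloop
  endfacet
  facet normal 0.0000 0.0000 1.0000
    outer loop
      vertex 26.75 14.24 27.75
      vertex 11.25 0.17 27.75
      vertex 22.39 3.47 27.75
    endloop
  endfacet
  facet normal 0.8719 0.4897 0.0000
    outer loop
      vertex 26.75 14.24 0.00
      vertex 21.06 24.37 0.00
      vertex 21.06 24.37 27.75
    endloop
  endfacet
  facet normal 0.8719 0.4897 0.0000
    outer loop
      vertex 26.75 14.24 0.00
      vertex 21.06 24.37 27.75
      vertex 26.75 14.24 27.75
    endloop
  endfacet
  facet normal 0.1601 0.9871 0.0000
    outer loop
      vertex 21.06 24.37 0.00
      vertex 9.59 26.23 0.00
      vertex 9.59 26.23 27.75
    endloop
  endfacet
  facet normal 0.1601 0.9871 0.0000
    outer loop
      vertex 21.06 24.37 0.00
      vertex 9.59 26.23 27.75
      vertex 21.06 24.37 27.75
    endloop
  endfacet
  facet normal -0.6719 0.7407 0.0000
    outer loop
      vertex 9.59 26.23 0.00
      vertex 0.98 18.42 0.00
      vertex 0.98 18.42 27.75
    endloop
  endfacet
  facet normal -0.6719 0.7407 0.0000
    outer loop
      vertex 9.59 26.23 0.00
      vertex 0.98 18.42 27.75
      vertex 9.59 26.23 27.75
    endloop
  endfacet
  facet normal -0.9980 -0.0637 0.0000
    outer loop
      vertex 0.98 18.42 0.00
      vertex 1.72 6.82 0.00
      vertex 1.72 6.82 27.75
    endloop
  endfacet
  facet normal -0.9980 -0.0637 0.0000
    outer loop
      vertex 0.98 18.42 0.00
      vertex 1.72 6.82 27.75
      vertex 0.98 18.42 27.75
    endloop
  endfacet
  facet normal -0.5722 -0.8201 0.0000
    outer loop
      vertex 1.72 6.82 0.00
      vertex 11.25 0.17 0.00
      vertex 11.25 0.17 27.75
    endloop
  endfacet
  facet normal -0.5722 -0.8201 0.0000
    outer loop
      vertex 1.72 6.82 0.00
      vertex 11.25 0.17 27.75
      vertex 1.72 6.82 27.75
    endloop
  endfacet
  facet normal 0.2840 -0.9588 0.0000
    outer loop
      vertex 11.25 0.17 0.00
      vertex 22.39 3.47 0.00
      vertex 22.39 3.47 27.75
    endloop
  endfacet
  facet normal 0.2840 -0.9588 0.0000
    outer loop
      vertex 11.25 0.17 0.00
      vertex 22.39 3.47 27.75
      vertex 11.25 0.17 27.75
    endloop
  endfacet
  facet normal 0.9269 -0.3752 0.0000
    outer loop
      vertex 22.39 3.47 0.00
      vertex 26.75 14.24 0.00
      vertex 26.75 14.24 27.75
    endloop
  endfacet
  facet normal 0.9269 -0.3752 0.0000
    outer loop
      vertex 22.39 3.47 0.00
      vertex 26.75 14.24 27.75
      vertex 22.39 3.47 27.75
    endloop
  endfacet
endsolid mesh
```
; perimeter-only toolpath
G21 ; units = mm
G90 ; absolute positioning
G28 ; home
; layer 1
G0 Z3.96
G0 X26.75 Y14.24
G1 X21.06 Y24.37
G1 X9.59 Y26.23
G1 X0.98 Y18.42
G1 X1.72 Y6.82
G1 X11.25 Y0.17
G1 X22.39 Y3.47
G1 X26.75 Y14.24
; layer 2
G0 Z7.93
G0 X26.75 Y14.24
G1 X21.06 Y24.37
G1 X9.59 Y26.23
G1 X0.98 Y18.42
G1 X1.72 Y6.82
G1 X11.25 Y0.17
G1 X22.39 Y3.47
G1 X26.75 Y14.24
; layer 3
G0 Z11.89
G0 X26.75 Y14.24
G1 X21.06 Y24.37
G1 X9.59 Y26.23
G1 X0.98 Y18.42
G1 X1.72 Y6.82
G1 X11.25 Y0.17
G1 X22.39 Y3.47
G1 X26.75 Y14.24
; layer 4
G0 Z15.86
G0 X26.75 Y14.24
G1 X21.06 Y24.37
G1 X9.59 Y26.23
G1 X0.98 Y18.42
G1 X1.72 Y6.82
G1 X11.25 Y0.17
G1 X22.39 Y3.47
G1 X26.75 Y14.24
; layer 5
G0 Z19.82
G0 X26.75 Y14.24
G1 X21.06 Y24.37
G1 X9.59 Y26.23
G1 X0.98 Y18.42
G1 X1.72 Y6.82
G1 X11.25 Y0.17
G1 X22.39 Y3.47
G1 X26.75 Y14.24
; layer 6
G0 Z23.79
G0 X26.75 Y14.24
G1 X21.06 Y24.37
G1 X9.59 Y26.23
G1 X0.98 Y18.42
G1 X1.72 Y6.82
G1 X11.25 Y0.17
G1 X22.39 Y3.47
G1 X26.75 Y14.24
; layer 7
G0 Z27.75
G0 X26.75 Y14.24
G1 X21.06 Y24.37
G1 X9.59 Y26.23
G1 X0.98 Y18.42
G1 X1.72 Y6.82
G1 X11.25 Y0.17
G1 X22.39 Y3.47
G1 X26.75 Y14.24
M2 ; end

The solid is a regular 7-sided prism (a cylinder approximated with 7 flat sides), circumscribed radius ≈ 13.4 mm, height ≈ 27.8 mm. Slicing at Δz = 3.96 mm — 7 equal slices spanning the solid's height, so layer i sits at z = i·h/7 — gives 7 non-empty perimeters. Each is a 7-segment closed polygon; G0 lifts to the layer z and rapids to the start vertex, then G1 traces the edges.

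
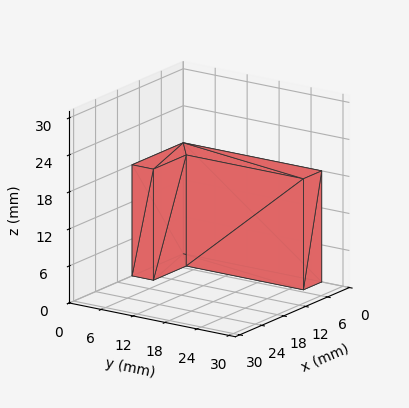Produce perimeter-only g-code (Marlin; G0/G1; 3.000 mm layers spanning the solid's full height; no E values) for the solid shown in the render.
Reading the render: the shape is an L-shaped prism: outer 14 × 26 mm, arm thicknesses ≈ 4 mm (horizontal) and 5 mm (vertical), extruded 18 mm in z (dimensions read to the nearest mm from the axis ticks). For the g-code, the solid's height is divided into equal slices at the stated Δz and each level perimeter traced with G1 moves after a G0 lift.

; perimeter-only toolpath
G21 ; units = mm
G90 ; absolute positioning
G28 ; home
; layer 1
G0 Z3.000
G0 X0.000 Y0.000
G1 X14.000 Y0.000
G1 X14.000 Y4.000
G1 X5.000 Y4.000
G1 X5.000 Y26.000
G1 X0.000 Y26.000
G1 X0.000 Y0.000
; layer 2
G0 Z6.000
G0 X0.000 Y0.000
G1 X14.000 Y0.000
G1 X14.000 Y4.000
G1 X5.000 Y4.000
G1 X5.000 Y26.000
G1 X0.000 Y26.000
G1 X0.000 Y0.000
; layer 3
G0 Z9.000
G0 X0.000 Y0.000
G1 X14.000 Y0.000
G1 X14.000 Y4.000
G1 X5.000 Y4.000
G1 X5.000 Y26.000
G1 X0.000 Y26.000
G1 X0.000 Y0.000
; layer 4
G0 Z12.000
G0 X0.000 Y0.000
G1 X14.000 Y0.000
G1 X14.000 Y4.000
G1 X5.000 Y4.000
G1 X5.000 Y26.000
G1 X0.000 Y26.000
G1 X0.000 Y0.000
; layer 5
G0 Z15.000
G0 X0.000 Y0.000
G1 X14.000 Y0.000
G1 X14.000 Y4.000
G1 X5.000 Y4.000
G1 X5.000 Y26.000
G1 X0.000 Y26.000
G1 X0.000 Y0.000
; layer 6
G0 Z18.000
G0 X0.000 Y0.000
G1 X14.000 Y0.000
G1 X14.000 Y4.000
G1 X5.000 Y4.000
G1 X5.000 Y26.000
G1 X0.000 Y26.000
G1 X0.000 Y0.000
M2 ; end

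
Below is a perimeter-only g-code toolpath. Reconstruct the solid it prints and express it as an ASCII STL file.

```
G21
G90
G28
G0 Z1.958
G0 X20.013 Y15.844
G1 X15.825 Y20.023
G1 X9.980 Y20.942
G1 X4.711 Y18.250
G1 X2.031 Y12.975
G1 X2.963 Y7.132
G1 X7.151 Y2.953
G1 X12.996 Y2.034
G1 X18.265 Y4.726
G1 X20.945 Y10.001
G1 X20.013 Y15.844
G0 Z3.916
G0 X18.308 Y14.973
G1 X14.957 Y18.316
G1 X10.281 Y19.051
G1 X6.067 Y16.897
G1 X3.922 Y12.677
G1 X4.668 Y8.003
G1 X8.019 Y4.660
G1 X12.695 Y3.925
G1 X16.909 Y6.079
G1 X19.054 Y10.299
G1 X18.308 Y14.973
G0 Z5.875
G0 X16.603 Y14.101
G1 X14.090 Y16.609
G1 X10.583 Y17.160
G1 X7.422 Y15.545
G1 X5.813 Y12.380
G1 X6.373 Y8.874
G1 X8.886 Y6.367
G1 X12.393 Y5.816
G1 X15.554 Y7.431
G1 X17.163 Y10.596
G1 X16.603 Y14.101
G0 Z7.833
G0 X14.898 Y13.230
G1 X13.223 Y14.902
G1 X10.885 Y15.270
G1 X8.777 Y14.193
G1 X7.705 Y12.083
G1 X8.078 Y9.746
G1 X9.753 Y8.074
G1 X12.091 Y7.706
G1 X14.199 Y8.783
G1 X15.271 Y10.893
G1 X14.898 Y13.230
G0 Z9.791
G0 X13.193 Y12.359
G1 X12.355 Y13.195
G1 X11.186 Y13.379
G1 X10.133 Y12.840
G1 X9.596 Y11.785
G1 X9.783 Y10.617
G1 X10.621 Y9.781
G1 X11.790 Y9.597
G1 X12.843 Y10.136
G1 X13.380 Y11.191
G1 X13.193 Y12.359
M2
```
solid part
  facet normal 0.0000 0.0000 -1.0000
    outer loop
      vertex 9.678 22.833 0.000
      vertex 16.692 21.730 0.000
      vertex 21.718 16.715 0.000
    endloop
  endfacet
  facet normal 0.0000 0.0000 -1.0000
    outer loop
      vertex 3.356 19.602 0.000
      vertex 9.678 22.833 0.000
      vertex 21.718 16.715 0.000
    endloop
  endfacet
  facet normal 0.0000 0.0000 -1.0000
    outer loop
      vertex 0.139 13.272 0.000
      vertex 3.356 19.602 0.000
      vertex 21.718 16.715 0.000
    endloop
  endfacet
  facet normal 0.0000 0.0000 -1.0000
    outer loop
      vertex 1.258 6.261 0.000
      vertex 0.139 13.272 0.000
      vertex 21.718 16.715 0.000
    endloop
  endfacet
  facet normal 0.0000 0.0000 -1.0000
    outer loop
      vertex 6.284 1.246 0.000
      vertex 1.258 6.261 0.000
      vertex 21.718 16.715 0.000
    endloop
  endfacet
  facet normal 0.0000 0.0000 -1.0000
    outer loop
      vertex 13.298 0.143 0.000
      vertex 6.284 1.246 0.000
      vertex 21.718 16.715 0.000
    endloop
  endfacet
  facet normal 0.0000 0.0000 -1.0000
    outer loop
      vertex 19.620 3.374 0.000
      vertex 13.298 0.143 0.000
      vertex 21.718 16.715 0.000
    endloop
  endfacet
  facet normal 0.0000 0.0000 -1.0000
    outer loop
      vertex 22.837 9.704 0.000
      vertex 19.620 3.374 0.000
      vertex 21.718 16.715 0.000
    endloop
  endfacet
  facet normal 0.5172 0.5184 0.6810
    outer loop
      vertex 21.718 16.715 0.000
      vertex 16.692 21.730 0.000
      vertex 11.488 11.488 11.749
    endloop
  endfacet
  facet normal 0.1138 0.7234 0.6810
    outer loop
      vertex 16.692 21.730 0.000
      vertex 9.678 22.833 0.000
      vertex 11.488 11.488 11.749
    endloop
  endfacet
  facet normal -0.3333 0.6521 0.6810
    outer loop
      vertex 9.678 22.833 0.000
      vertex 3.356 19.602 0.000
      vertex 11.488 11.488 11.749
    endloop
  endfacet
  facet normal -0.6528 0.3318 0.6810
    outer loop
      vertex 3.356 19.602 0.000
      vertex 0.139 13.272 0.000
      vertex 11.488 11.488 11.749
    endloop
  endfacet
  facet normal -0.7231 -0.1154 0.6810
    outer loop
      vertex 0.139 13.272 0.000
      vertex 1.258 6.261 0.000
      vertex 11.488 11.488 11.749
    endloop
  endfacet
  facet normal -0.5172 -0.5184 0.6810
    outer loop
      vertex 1.258 6.261 0.000
      vertex 6.284 1.246 0.000
      vertex 11.488 11.488 11.749
    endloop
  endfacet
  facet normal -0.1138 -0.7234 0.6810
    outer loop
      vertex 6.284 1.246 0.000
      vertex 13.298 0.143 0.000
      vertex 11.488 11.488 11.749
    endloop
  endfacet
  facet normal 0.3333 -0.6521 0.6810
    outer loop
      vertex 13.298 0.143 0.000
      vertex 19.620 3.374 0.000
      vertex 11.488 11.488 11.749
    endloop
  endfacet
  facet normal 0.6528 -0.3318 0.6810
    outer loop
      vertex 19.620 3.374 0.000
      vertex 22.837 9.704 0.000
      vertex 11.488 11.488 11.749
    endloop
  endfacet
  facet normal 0.7231 0.1154 0.6810
    outer loop
      vertex 22.837 9.704 0.000
      vertex 21.718 16.715 0.000
      vertex 11.488 11.488 11.749
    endloop
  endfacet
endsolid part

The G0 Z moves step by Δz≈1.958 mm. The G1 loops shrink linearly with z, so the solid tapers from its base footprint up to z≈11.7. Closing with a flat bottom cap and the tapered top and triangulating gives 18 facets — a regular 10-sided pyramid, base circumscribed radius ≈ 11.5 mm, apex at z ≈ 11.7 mm.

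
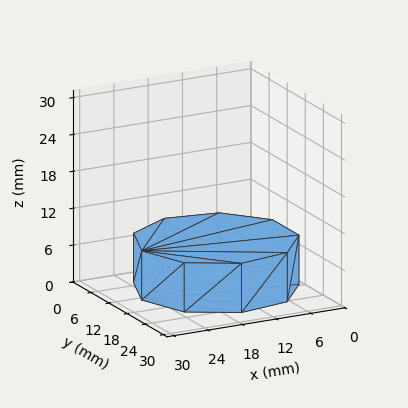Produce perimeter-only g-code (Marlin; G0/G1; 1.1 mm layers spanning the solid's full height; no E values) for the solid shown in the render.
Reading the render: the shape is a regular 9-sided prism (a cylinder approximated with 9 flat sides), circumscribed radius ≈ 13 mm, height ≈ 8 mm (dimensions read to the nearest mm from the axis ticks). For the g-code, the solid's height is divided into equal slices at the stated Δz and each level perimeter traced with G1 moves after a G0 lift.

; perimeter-only toolpath
G21 ; units = mm
G90 ; absolute positioning
G28 ; home
; layer 1
G0 Z1.1
G0 X26.0 Y13.0
G1 X23.0 Y21.4
G1 X15.3 Y25.8
G1 X6.5 Y24.3
G1 X0.8 Y17.4
G1 X0.8 Y8.6
G1 X6.5 Y1.7
G1 X15.3 Y0.2
G1 X23.0 Y4.6
G1 X26.0 Y13.0
; layer 2
G0 Z2.3
G0 X26.0 Y13.0
G1 X23.0 Y21.4
G1 X15.3 Y25.8
G1 X6.5 Y24.3
G1 X0.8 Y17.4
G1 X0.8 Y8.6
G1 X6.5 Y1.7
G1 X15.3 Y0.2
G1 X23.0 Y4.6
G1 X26.0 Y13.0
; layer 3
G0 Z3.4
G0 X26.0 Y13.0
G1 X23.0 Y21.4
G1 X15.3 Y25.8
G1 X6.5 Y24.3
G1 X0.8 Y17.4
G1 X0.8 Y8.6
G1 X6.5 Y1.7
G1 X15.3 Y0.2
G1 X23.0 Y4.6
G1 X26.0 Y13.0
; layer 4
G0 Z4.6
G0 X26.0 Y13.0
G1 X23.0 Y21.4
G1 X15.3 Y25.8
G1 X6.5 Y24.3
G1 X0.8 Y17.4
G1 X0.8 Y8.6
G1 X6.5 Y1.7
G1 X15.3 Y0.2
G1 X23.0 Y4.6
G1 X26.0 Y13.0
; layer 5
G0 Z5.7
G0 X26.0 Y13.0
G1 X23.0 Y21.4
G1 X15.3 Y25.8
G1 X6.5 Y24.3
G1 X0.8 Y17.4
G1 X0.8 Y8.6
G1 X6.5 Y1.7
G1 X15.3 Y0.2
G1 X23.0 Y4.6
G1 X26.0 Y13.0
; layer 6
G0 Z6.9
G0 X26.0 Y13.0
G1 X23.0 Y21.4
G1 X15.3 Y25.8
G1 X6.5 Y24.3
G1 X0.8 Y17.4
G1 X0.8 Y8.6
G1 X6.5 Y1.7
G1 X15.3 Y0.2
G1 X23.0 Y4.6
G1 X26.0 Y13.0
; layer 7
G0 Z8.0
G0 X26.0 Y13.0
G1 X23.0 Y21.4
G1 X15.3 Y25.8
G1 X6.5 Y24.3
G1 X0.8 Y17.4
G1 X0.8 Y8.6
G1 X6.5 Y1.7
G1 X15.3 Y0.2
G1 X23.0 Y4.6
G1 X26.0 Y13.0
M2 ; end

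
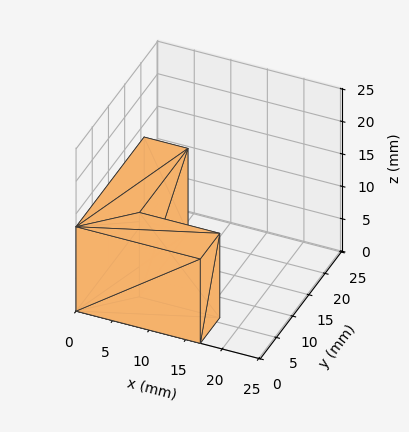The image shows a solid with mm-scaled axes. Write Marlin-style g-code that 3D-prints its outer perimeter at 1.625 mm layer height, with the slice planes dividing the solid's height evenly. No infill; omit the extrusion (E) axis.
Reading the render: the shape is an L-shaped prism: outer 17 × 21 mm, arm thicknesses ≈ 6 mm (horizontal) and 6 mm (vertical), extruded 13 mm in z (dimensions read to the nearest mm from the axis ticks). For the g-code, the solid's height is divided into equal slices at the stated Δz and each level perimeter traced with G1 moves after a G0 lift.

; perimeter-only toolpath
G21 ; units = mm
G90 ; absolute positioning
G28 ; home
; layer 1
G0 Z1.625
G0 X0.000 Y0.000
G1 X17.000 Y0.000
G1 X17.000 Y6.000
G1 X6.000 Y6.000
G1 X6.000 Y21.000
G1 X0.000 Y21.000
G1 X0.000 Y0.000
; layer 2
G0 Z3.250
G0 X0.000 Y0.000
G1 X17.000 Y0.000
G1 X17.000 Y6.000
G1 X6.000 Y6.000
G1 X6.000 Y21.000
G1 X0.000 Y21.000
G1 X0.000 Y0.000
; layer 3
G0 Z4.875
G0 X0.000 Y0.000
G1 X17.000 Y0.000
G1 X17.000 Y6.000
G1 X6.000 Y6.000
G1 X6.000 Y21.000
G1 X0.000 Y21.000
G1 X0.000 Y0.000
; layer 4
G0 Z6.500
G0 X0.000 Y0.000
G1 X17.000 Y0.000
G1 X17.000 Y6.000
G1 X6.000 Y6.000
G1 X6.000 Y21.000
G1 X0.000 Y21.000
G1 X0.000 Y0.000
; layer 5
G0 Z8.125
G0 X0.000 Y0.000
G1 X17.000 Y0.000
G1 X17.000 Y6.000
G1 X6.000 Y6.000
G1 X6.000 Y21.000
G1 X0.000 Y21.000
G1 X0.000 Y0.000
; layer 6
G0 Z9.750
G0 X0.000 Y0.000
G1 X17.000 Y0.000
G1 X17.000 Y6.000
G1 X6.000 Y6.000
G1 X6.000 Y21.000
G1 X0.000 Y21.000
G1 X0.000 Y0.000
; layer 7
G0 Z11.375
G0 X0.000 Y0.000
G1 X17.000 Y0.000
G1 X17.000 Y6.000
G1 X6.000 Y6.000
G1 X6.000 Y21.000
G1 X0.000 Y21.000
G1 X0.000 Y0.000
; layer 8
G0 Z13.000
G0 X0.000 Y0.000
G1 X17.000 Y0.000
G1 X17.000 Y6.000
G1 X6.000 Y6.000
G1 X6.000 Y21.000
G1 X0.000 Y21.000
G1 X0.000 Y0.000
M2 ; end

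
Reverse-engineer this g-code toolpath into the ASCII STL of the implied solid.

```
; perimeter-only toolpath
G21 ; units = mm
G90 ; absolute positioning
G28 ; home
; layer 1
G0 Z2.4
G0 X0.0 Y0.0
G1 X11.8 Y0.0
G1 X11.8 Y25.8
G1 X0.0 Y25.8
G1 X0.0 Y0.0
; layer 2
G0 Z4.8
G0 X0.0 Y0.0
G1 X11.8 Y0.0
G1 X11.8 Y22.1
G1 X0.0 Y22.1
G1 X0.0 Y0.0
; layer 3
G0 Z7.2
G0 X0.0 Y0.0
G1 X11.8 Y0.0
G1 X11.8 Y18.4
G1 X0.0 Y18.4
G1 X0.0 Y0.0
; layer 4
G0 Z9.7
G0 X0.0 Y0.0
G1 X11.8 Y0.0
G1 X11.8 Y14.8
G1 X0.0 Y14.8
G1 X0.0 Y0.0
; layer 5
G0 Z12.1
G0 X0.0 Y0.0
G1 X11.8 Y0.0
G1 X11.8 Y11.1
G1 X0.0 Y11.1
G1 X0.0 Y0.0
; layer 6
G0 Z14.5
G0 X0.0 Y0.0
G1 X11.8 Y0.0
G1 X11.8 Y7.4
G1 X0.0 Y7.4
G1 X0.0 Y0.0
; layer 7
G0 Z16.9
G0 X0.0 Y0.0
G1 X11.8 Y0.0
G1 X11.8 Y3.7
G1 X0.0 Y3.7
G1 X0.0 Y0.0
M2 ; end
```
solid part
  facet normal 0.0000 0.0000 -1.0000
    outer loop
      vertex 11.8 29.5 0.0
      vertex 11.8 0.0 0.0
      vertex 0.0 0.0 0.0
    endloop
  endfacet
  facet normal 0.0000 0.0000 -1.0000
    outer loop
      vertex 0.0 29.5 0.0
      vertex 11.8 29.5 0.0
      vertex 0.0 0.0 0.0
    endloop
  endfacet
  facet normal 0.0000 -1.0000 0.0000
    outer loop
      vertex 0.0 0.0 0.0
      vertex 11.8 0.0 0.0
      vertex 11.8 0.0 19.3
    endloop
  endfacet
  facet normal 0.0000 -1.0000 0.0000
    outer loop
      vertex 0.0 0.0 0.0
      vertex 11.8 0.0 19.3
      vertex 0.0 0.0 19.3
    endloop
  endfacet
  facet normal 0.0000 0.5475 0.8368
    outer loop
      vertex 0.0 0.0 19.3
      vertex 11.8 0.0 19.3
      vertex 11.8 29.5 0.0
    endloop
  endfacet
  facet normal 0.0000 0.5475 0.8368
    outer loop
      vertex 0.0 0.0 19.3
      vertex 11.8 29.5 0.0
      vertex 0.0 29.5 0.0
    endloop
  endfacet
  facet normal -1.0000 0.0000 0.0000
    outer loop
      vertex 0.0 0.0 19.3
      vertex 0.0 29.5 0.0
      vertex 0.0 0.0 0.0
    endloop
  endfacet
  facet normal 1.0000 0.0000 0.0000
    outer loop
      vertex 11.8 0.0 0.0
      vertex 11.8 29.5 0.0
      vertex 11.8 0.0 19.3
    endloop
  endfacet
endsolid part

The G0 Z moves step by Δz≈2.4 mm. The G1 loops shrink linearly with z, so the solid tapers from its base footprint up to z≈19.3. Closing with a flat bottom cap and the tapered top and triangulating gives 8 facets — a wedge (ramp): 11.8 × 29.5 mm base, rising to 19.3 mm along the y=0 edge and sloping linearly to z=0 at y=29.5.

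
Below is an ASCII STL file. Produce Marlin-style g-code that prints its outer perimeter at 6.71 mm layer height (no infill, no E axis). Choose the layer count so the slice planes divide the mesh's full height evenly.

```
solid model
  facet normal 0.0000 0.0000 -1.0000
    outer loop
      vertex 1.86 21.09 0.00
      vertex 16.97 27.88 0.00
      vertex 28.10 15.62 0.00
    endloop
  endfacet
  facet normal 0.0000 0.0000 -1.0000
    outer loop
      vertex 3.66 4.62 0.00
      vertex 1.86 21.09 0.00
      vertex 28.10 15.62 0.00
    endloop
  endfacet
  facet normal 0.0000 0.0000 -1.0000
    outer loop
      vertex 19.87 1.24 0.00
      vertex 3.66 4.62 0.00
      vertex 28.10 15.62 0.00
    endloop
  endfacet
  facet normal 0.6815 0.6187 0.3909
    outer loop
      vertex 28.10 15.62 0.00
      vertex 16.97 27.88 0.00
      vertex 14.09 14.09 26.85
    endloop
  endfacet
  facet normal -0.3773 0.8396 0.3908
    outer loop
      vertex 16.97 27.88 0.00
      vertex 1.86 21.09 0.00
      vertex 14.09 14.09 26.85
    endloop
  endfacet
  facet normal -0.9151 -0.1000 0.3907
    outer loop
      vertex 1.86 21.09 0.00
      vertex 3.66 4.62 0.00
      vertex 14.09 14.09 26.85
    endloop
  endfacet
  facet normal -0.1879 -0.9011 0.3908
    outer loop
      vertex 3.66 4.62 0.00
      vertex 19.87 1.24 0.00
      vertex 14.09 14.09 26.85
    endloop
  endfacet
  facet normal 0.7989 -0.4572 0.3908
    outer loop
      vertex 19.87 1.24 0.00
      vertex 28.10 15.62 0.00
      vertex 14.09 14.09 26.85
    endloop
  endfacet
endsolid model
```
; perimeter-only toolpath
G21 ; units = mm
G90 ; absolute positioning
G28 ; home
; layer 1
G0 Z6.71
G0 X24.60 Y15.24
G1 X16.25 Y24.43
G1 X4.92 Y19.34
G1 X6.27 Y6.99
G1 X18.43 Y4.45
G1 X24.60 Y15.24
; layer 2
G0 Z13.43
G0 X21.09 Y14.86
G1 X15.53 Y20.98
G1 X7.97 Y17.59
G1 X8.88 Y9.36
G1 X16.98 Y7.67
G1 X21.09 Y14.86
; layer 3
G0 Z20.14
G0 X17.59 Y14.47
G1 X14.81 Y17.54
G1 X11.03 Y15.84
G1 X11.48 Y11.72
G1 X15.54 Y10.88
G1 X17.59 Y14.47
M2 ; end

The solid is a regular 5-sided pyramid, base circumscribed radius ≈ 14.1 mm, apex at z ≈ 26.9 mm. Slicing at Δz = 6.71 mm — 4 equal slices spanning the solid's height, so layer i sits at z = i·h/4 — gives 3 non-empty perimeters. Each is a 5-segment closed polygon; G0 lifts to the layer z and rapids to the start vertex, then G1 traces the edges. The cross-section shrinks linearly with z (the slice at the apex is degenerate and omitted).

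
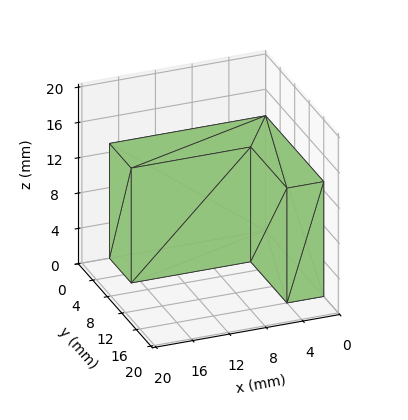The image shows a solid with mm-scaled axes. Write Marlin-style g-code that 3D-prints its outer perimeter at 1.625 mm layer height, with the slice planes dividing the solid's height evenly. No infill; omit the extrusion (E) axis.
Reading the render: the shape is an L-shaped prism: outer 17 × 16 mm, arm thicknesses ≈ 6 mm (horizontal) and 4 mm (vertical), extruded 13 mm in z (dimensions read to the nearest mm from the axis ticks). For the g-code, the solid's height is divided into equal slices at the stated Δz and each level perimeter traced with G1 moves after a G0 lift.

; perimeter-only toolpath
G21 ; units = mm
G90 ; absolute positioning
G28 ; home
; layer 1
G0 Z1.625
G0 X0.000 Y0.000
G1 X17.000 Y0.000
G1 X17.000 Y6.000
G1 X4.000 Y6.000
G1 X4.000 Y16.000
G1 X0.000 Y16.000
G1 X0.000 Y0.000
; layer 2
G0 Z3.250
G0 X0.000 Y0.000
G1 X17.000 Y0.000
G1 X17.000 Y6.000
G1 X4.000 Y6.000
G1 X4.000 Y16.000
G1 X0.000 Y16.000
G1 X0.000 Y0.000
; layer 3
G0 Z4.875
G0 X0.000 Y0.000
G1 X17.000 Y0.000
G1 X17.000 Y6.000
G1 X4.000 Y6.000
G1 X4.000 Y16.000
G1 X0.000 Y16.000
G1 X0.000 Y0.000
; layer 4
G0 Z6.500
G0 X0.000 Y0.000
G1 X17.000 Y0.000
G1 X17.000 Y6.000
G1 X4.000 Y6.000
G1 X4.000 Y16.000
G1 X0.000 Y16.000
G1 X0.000 Y0.000
; layer 5
G0 Z8.125
G0 X0.000 Y0.000
G1 X17.000 Y0.000
G1 X17.000 Y6.000
G1 X4.000 Y6.000
G1 X4.000 Y16.000
G1 X0.000 Y16.000
G1 X0.000 Y0.000
; layer 6
G0 Z9.750
G0 X0.000 Y0.000
G1 X17.000 Y0.000
G1 X17.000 Y6.000
G1 X4.000 Y6.000
G1 X4.000 Y16.000
G1 X0.000 Y16.000
G1 X0.000 Y0.000
; layer 7
G0 Z11.375
G0 X0.000 Y0.000
G1 X17.000 Y0.000
G1 X17.000 Y6.000
G1 X4.000 Y6.000
G1 X4.000 Y16.000
G1 X0.000 Y16.000
G1 X0.000 Y0.000
; layer 8
G0 Z13.000
G0 X0.000 Y0.000
G1 X17.000 Y0.000
G1 X17.000 Y6.000
G1 X4.000 Y6.000
G1 X4.000 Y16.000
G1 X0.000 Y16.000
G1 X0.000 Y0.000
M2 ; end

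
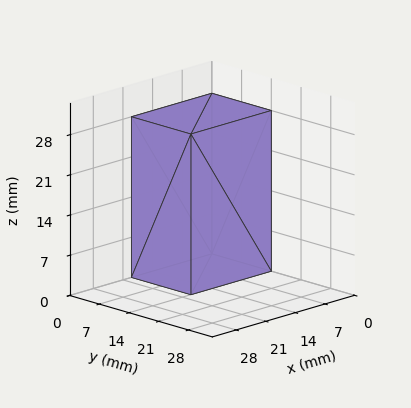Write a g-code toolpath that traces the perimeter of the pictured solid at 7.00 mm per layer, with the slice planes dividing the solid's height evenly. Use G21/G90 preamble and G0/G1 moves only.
Reading the render: the shape is a rectangular box, roughly 19 × 14 mm footprint and 28 mm tall (dimensions read to the nearest mm from the axis ticks). For the g-code, the solid's height is divided into equal slices at the stated Δz and each level perimeter traced with G1 moves after a G0 lift.

; perimeter-only toolpath
G21 ; units = mm
G90 ; absolute positioning
G28 ; home
; layer 1
G0 Z7.00
G0 X0.00 Y0.00
G1 X19.00 Y0.00
G1 X19.00 Y14.00
G1 X0.00 Y14.00
G1 X0.00 Y0.00
; layer 2
G0 Z14.00
G0 X0.00 Y0.00
G1 X19.00 Y0.00
G1 X19.00 Y14.00
G1 X0.00 Y14.00
G1 X0.00 Y0.00
; layer 3
G0 Z21.00
G0 X0.00 Y0.00
G1 X19.00 Y0.00
G1 X19.00 Y14.00
G1 X0.00 Y14.00
G1 X0.00 Y0.00
; layer 4
G0 Z28.00
G0 X0.00 Y0.00
G1 X19.00 Y0.00
G1 X19.00 Y14.00
G1 X0.00 Y14.00
G1 X0.00 Y0.00
M2 ; end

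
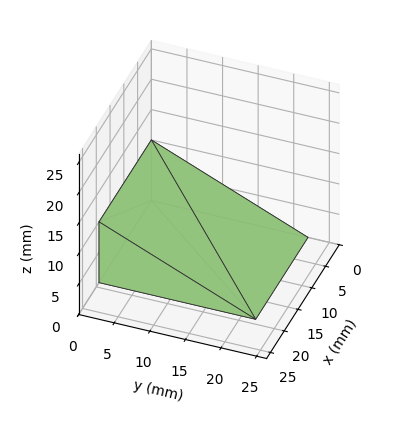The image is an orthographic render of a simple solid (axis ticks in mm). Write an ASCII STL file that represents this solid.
Reading the render: the shape is a wedge (ramp): 19 × 22 mm base, rising to 10 mm along the y=0 edge and sloping linearly to z=0 at y=22 (dimensions read to the nearest mm from the axis ticks). For the STL, each face is triangulated and given an outward normal.

solid part
  facet normal 0.0000 0.0000 -1.0000
    outer loop
      vertex 19.000 22.000 0.000
      vertex 19.000 0.000 0.000
      vertex 0.000 0.000 0.000
    endloop
  endfacet
  facet normal 0.0000 0.0000 -1.0000
    outer loop
      vertex 0.000 22.000 0.000
      vertex 19.000 22.000 0.000
      vertex 0.000 0.000 0.000
    endloop
  endfacet
  facet normal 0.0000 -1.0000 0.0000
    outer loop
      vertex 0.000 0.000 0.000
      vertex 19.000 0.000 0.000
      vertex 19.000 0.000 10.000
    endloop
  endfacet
  facet normal 0.0000 -1.0000 0.0000
    outer loop
      vertex 0.000 0.000 0.000
      vertex 19.000 0.000 10.000
      vertex 0.000 0.000 10.000
    endloop
  endfacet
  facet normal 0.0000 0.4138 0.9104
    outer loop
      vertex 0.000 0.000 10.000
      vertex 19.000 0.000 10.000
      vertex 19.000 22.000 0.000
    endloop
  endfacet
  facet normal 0.0000 0.4138 0.9104
    outer loop
      vertex 0.000 0.000 10.000
      vertex 19.000 22.000 0.000
      vertex 0.000 22.000 0.000
    endloop
  endfacet
  facet normal -1.0000 0.0000 0.0000
    outer loop
      vertex 0.000 0.000 10.000
      vertex 0.000 22.000 0.000
      vertex 0.000 0.000 0.000
    endloop
  endfacet
  facet normal 1.0000 0.0000 0.0000
    outer loop
      vertex 19.000 0.000 0.000
      vertex 19.000 22.000 0.000
      vertex 19.000 0.000 10.000
    endloop
  endfacet
endsolid part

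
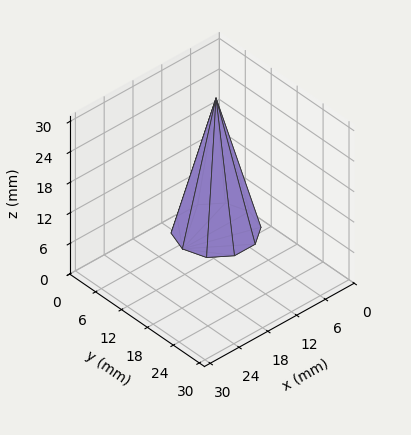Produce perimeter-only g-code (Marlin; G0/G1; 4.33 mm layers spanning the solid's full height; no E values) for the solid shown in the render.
Reading the render: the shape is a regular 10-sided pyramid, base circumscribed radius ≈ 7 mm, apex at z ≈ 26 mm (dimensions read to the nearest mm from the axis ticks). For the g-code, the solid's height is divided into equal slices at the stated Δz and each level perimeter traced with G1 moves after a G0 lift.

; perimeter-only toolpath
G21 ; units = mm
G90 ; absolute positioning
G28 ; home
; layer 1
G0 Z4.33
G0 X12.83 Y7.00
G1 X11.72 Y10.42
G1 X8.80 Y12.55
G1 X5.20 Y12.55
G1 X2.28 Y10.42
G1 X1.17 Y7.00
G1 X2.28 Y3.58
G1 X5.20 Y1.45
G1 X8.80 Y1.45
G1 X11.72 Y3.58
G1 X12.83 Y7.00
; layer 2
G0 Z8.67
G0 X11.67 Y7.00
G1 X10.77 Y9.74
G1 X8.44 Y11.44
G1 X5.56 Y11.44
G1 X3.23 Y9.74
G1 X2.33 Y7.00
G1 X3.23 Y4.26
G1 X5.56 Y2.56
G1 X8.44 Y2.56
G1 X10.77 Y4.26
G1 X11.67 Y7.00
; layer 3
G0 Z13.00
G0 X10.50 Y7.00
G1 X9.83 Y9.05
G1 X8.08 Y10.33
G1 X5.92 Y10.33
G1 X4.17 Y9.05
G1 X3.50 Y7.00
G1 X4.17 Y4.95
G1 X5.92 Y3.67
G1 X8.08 Y3.67
G1 X9.83 Y4.95
G1 X10.50 Y7.00
; layer 4
G0 Z17.33
G0 X9.33 Y7.00
G1 X8.89 Y8.37
G1 X7.72 Y9.22
G1 X6.28 Y9.22
G1 X5.11 Y8.37
G1 X4.67 Y7.00
G1 X5.11 Y5.63
G1 X6.28 Y4.78
G1 X7.72 Y4.78
G1 X8.89 Y5.63
G1 X9.33 Y7.00
; layer 5
G0 Z21.67
G0 X8.17 Y7.00
G1 X7.94 Y7.69
G1 X7.36 Y8.11
G1 X6.64 Y8.11
G1 X6.06 Y7.69
G1 X5.83 Y7.00
G1 X6.06 Y6.31
G1 X6.64 Y5.89
G1 X7.36 Y5.89
G1 X7.94 Y6.31
G1 X8.17 Y7.00
M2 ; end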